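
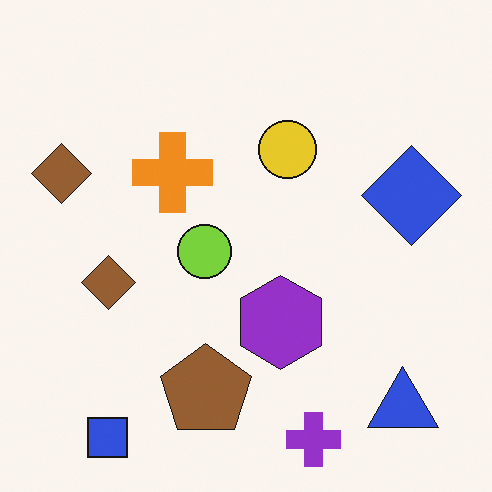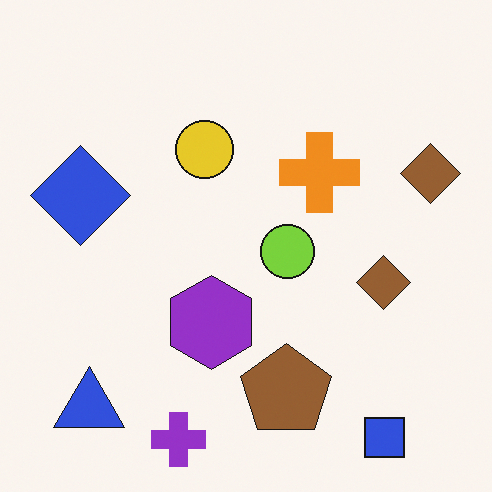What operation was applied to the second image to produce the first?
The first image is the second flipped horizontally (left ↔ right).

The blue diamond is in the left of the second image and the right of the first — shapes on opposite sides of the vertical midline have swapped in a mirror flip.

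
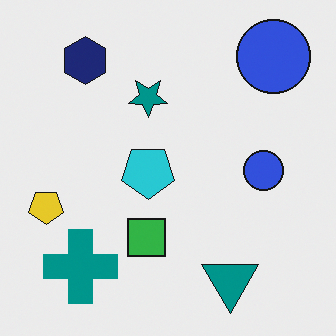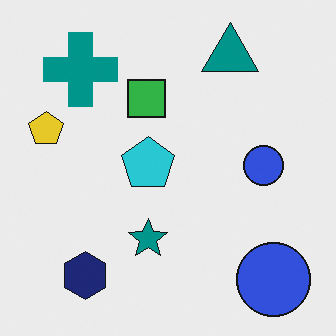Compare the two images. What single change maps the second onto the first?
The first image is the second flipped vertically (top ↔ bottom).

The teal triangle is in the top-right of the second image and the bottom-right of the first — shapes on opposite sides of the horizontal midline have swapped in a mirror flip.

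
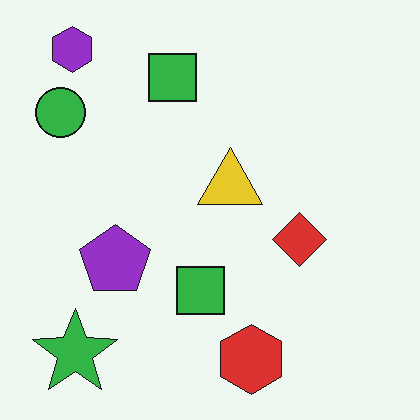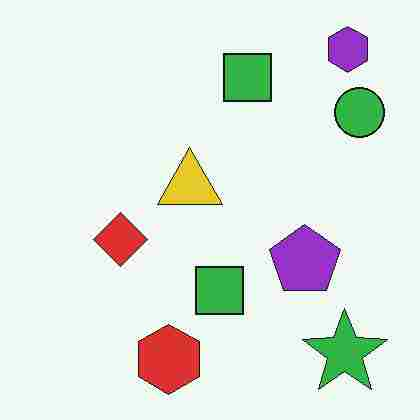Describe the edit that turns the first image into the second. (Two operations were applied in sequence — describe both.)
The image was flipped horizontally (left ↔ right), then heavily JPEG-compressed with obvious blocking artifacts.

The green circle is in the top-left of the first image and the top-right of the second — shapes on opposite sides of the vertical midline have swapped in a mirror flip. Blocky 8×8 compression artifacts appear around shape edges and the flat background shows ringing — characteristic JPEG degradation.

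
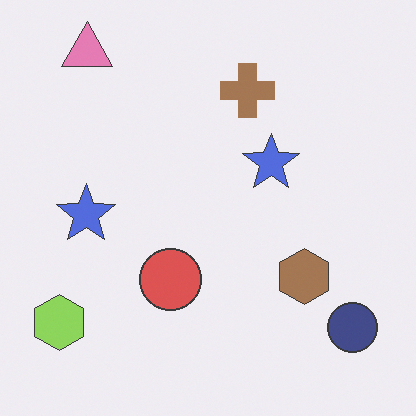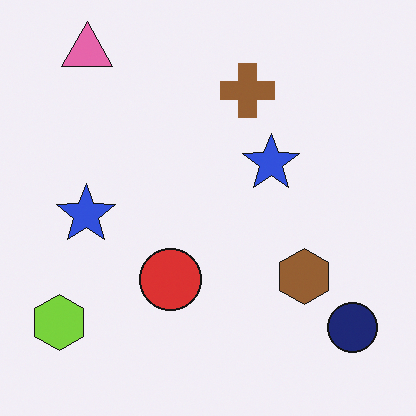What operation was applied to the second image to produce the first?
This is the original image given slightly reduced contrast.

Tones are pushed toward mid-grey across the whole image — a global contrast change.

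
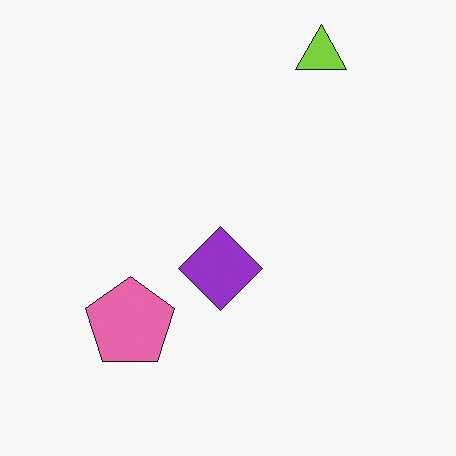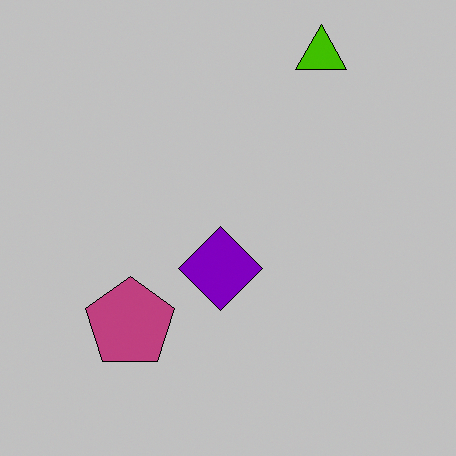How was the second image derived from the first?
The second image is the first heavily posterized to just a handful of flat colors.

Each flat color has snapped to a coarser quantized level — most visibly, the near-white background has dropped to a flat grey.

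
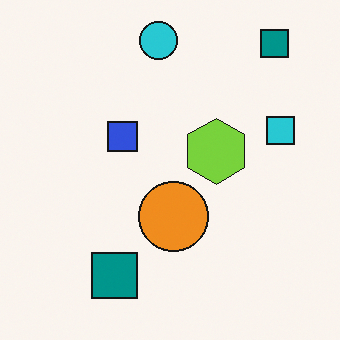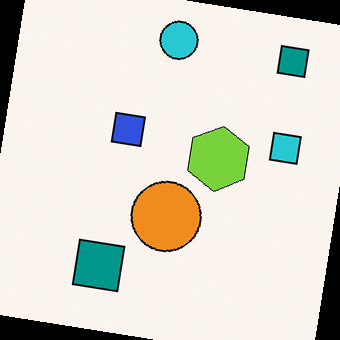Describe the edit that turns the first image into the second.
The transformation is: rotated clockwise by a slight angle.

Every shape is tilted by the same angle and the image corners show triangular fill wedges — a whole-image rotation by a non-right angle.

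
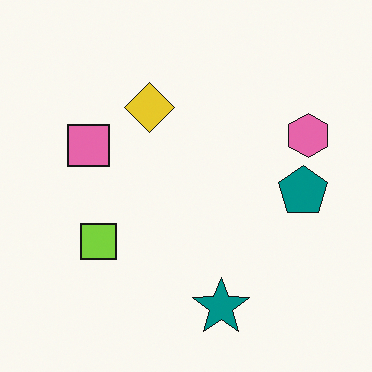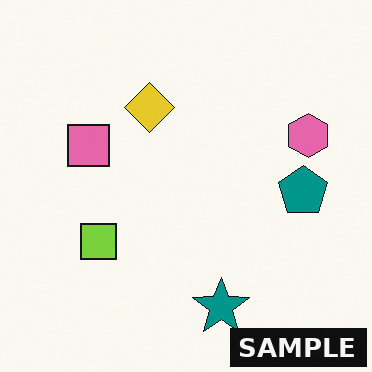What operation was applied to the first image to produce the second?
The image was watermarked with the text "SAMPLE" in the lower-right corner.

A dark label reading "SAMPLE" appears in the lower-right corner.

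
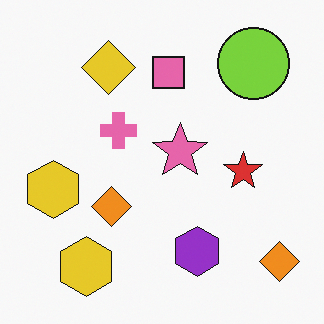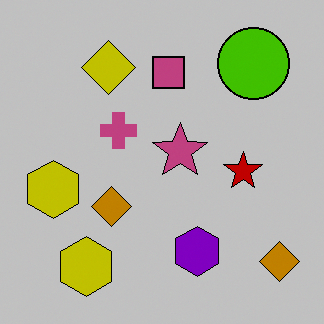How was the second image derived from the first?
Heavily posterized to just a handful of flat colors.

Each flat color has snapped to a coarser quantized level — most visibly, the near-white background has dropped to a flat grey.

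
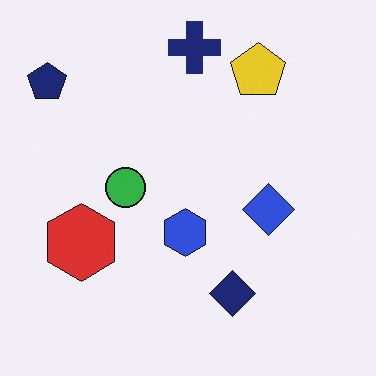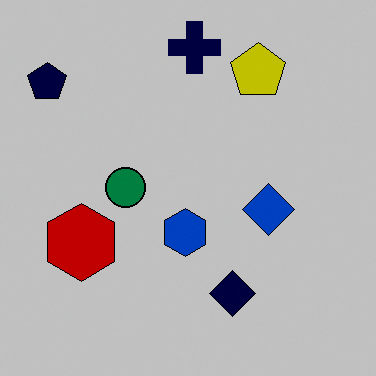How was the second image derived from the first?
The image was aggressively posterized.

Each flat color has snapped to a coarser quantized level — most visibly, the near-white background has dropped to a flat grey.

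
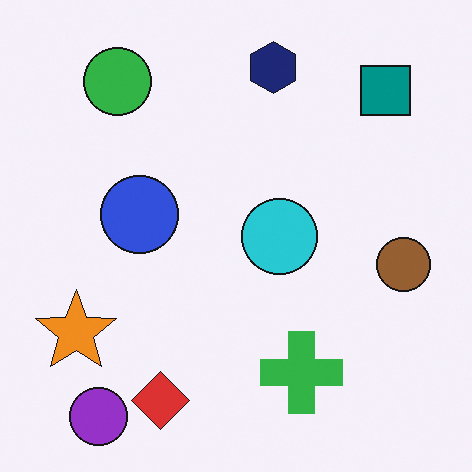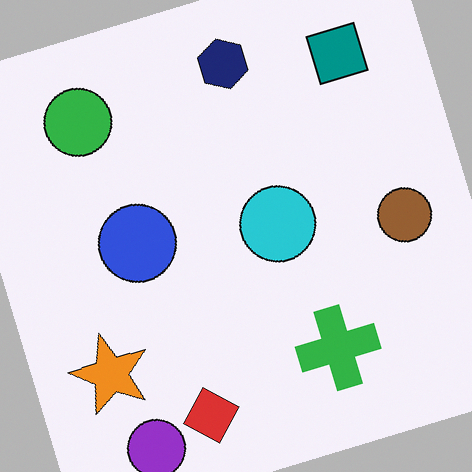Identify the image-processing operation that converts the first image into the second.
It was rotated counter-clockwise by a clearly visible amount.

Every shape is tilted by the same angle and the image corners show triangular fill wedges — a whole-image rotation by a non-right angle.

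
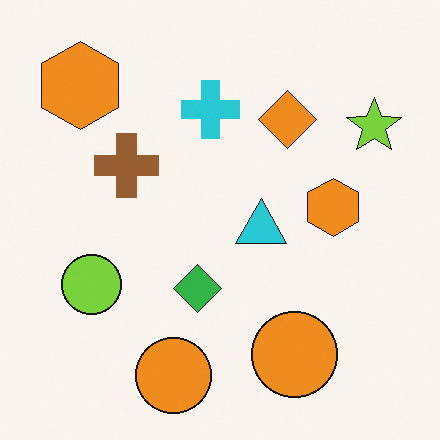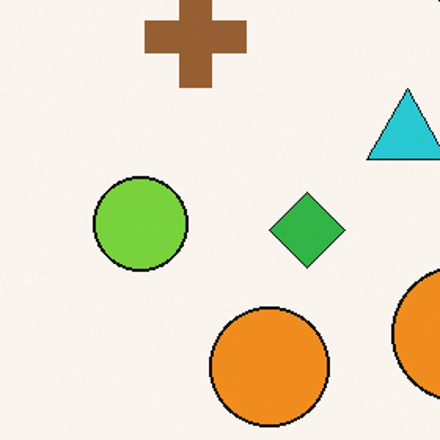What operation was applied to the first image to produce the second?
It was cropped slightly and scaled back up.

The visible shapes are larger and the field of view is narrower; shapes near the original edges may be partly or wholly outside the frame — a crop-and-rescale.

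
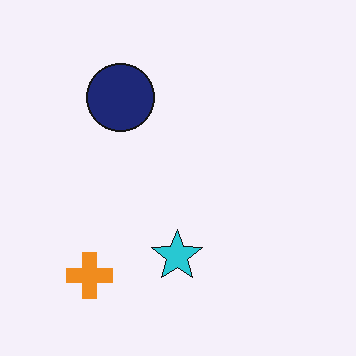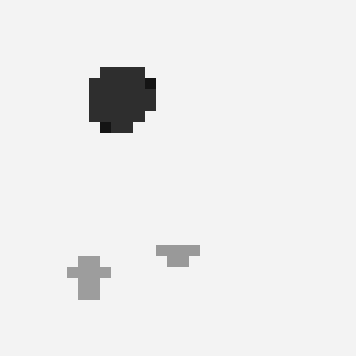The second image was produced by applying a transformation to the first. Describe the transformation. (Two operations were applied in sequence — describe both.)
Coarsely pixelated, then converted to grayscale.

Shapes are reduced to large square blocks; fine edges and outlines are lost — a downscale-then-upscale (mosaic) effect. All color is removed — every shape is now a shade of grey.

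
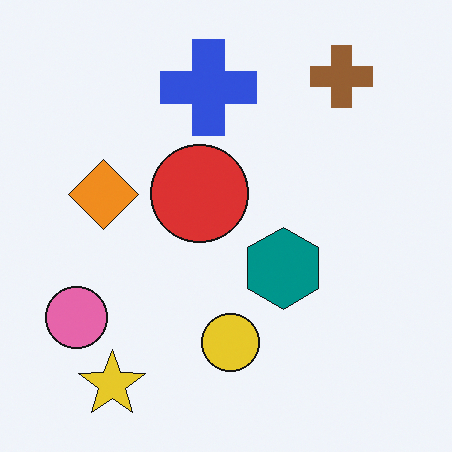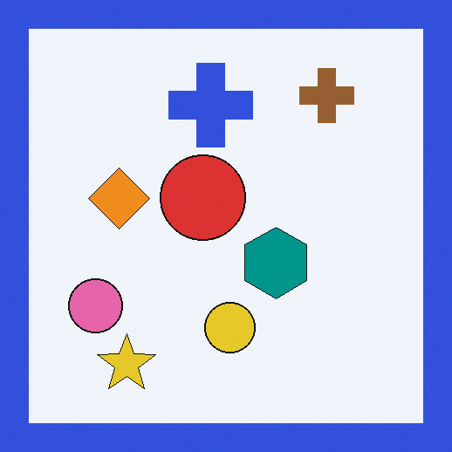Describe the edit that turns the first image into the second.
The second image is the first framed with a blue border.

A solid blue frame runs around the edge of the second image, with the content slightly shrunk inside it.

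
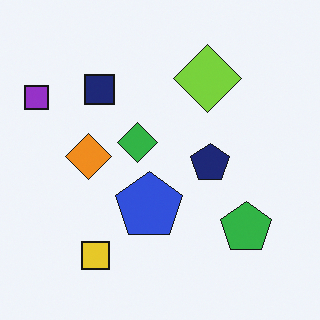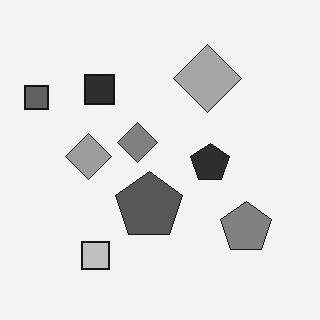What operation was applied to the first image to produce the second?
The image was converted to grayscale.

All color is removed — every shape is now a shade of grey.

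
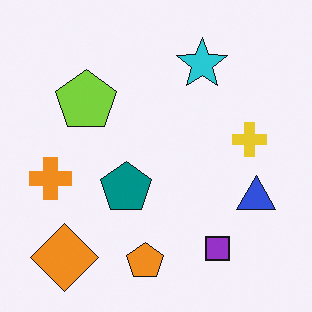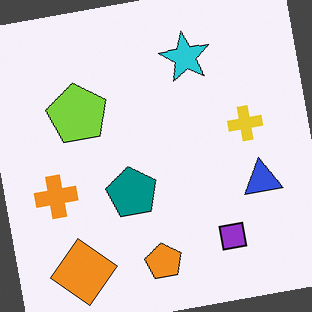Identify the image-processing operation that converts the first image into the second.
The image was rotated counter-clockwise by a slight angle.

Every shape is tilted by the same angle and the image corners show triangular fill wedges — a whole-image rotation by a non-right angle.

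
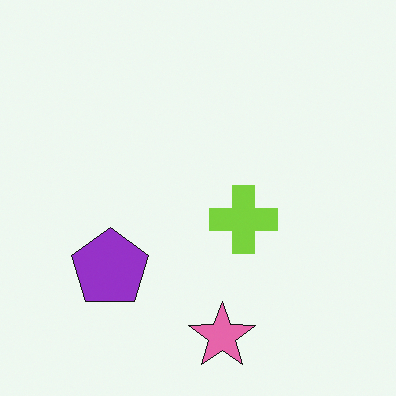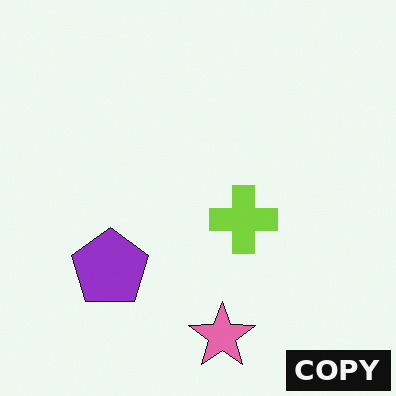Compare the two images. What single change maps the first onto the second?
It was watermarked with the text "COPY" in the lower-right corner.

A dark label reading "COPY" appears in the lower-right corner.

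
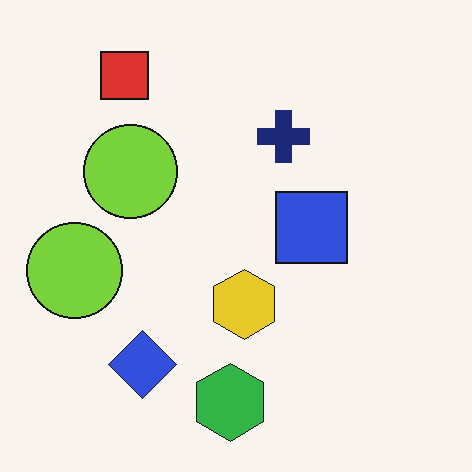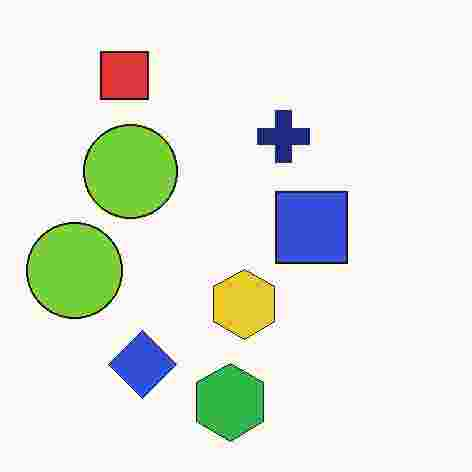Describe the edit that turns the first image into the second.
The image was degraded with heavy JPEG compression.

Blocky 8×8 compression artifacts appear around shape edges and the flat background shows ringing — characteristic JPEG degradation.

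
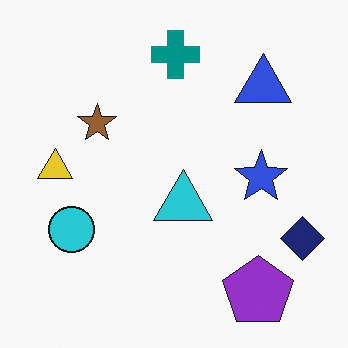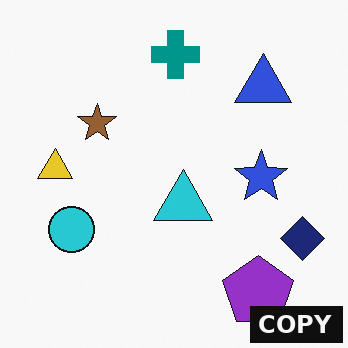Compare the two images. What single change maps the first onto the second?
This is the original image watermarked with the text "COPY" in the lower-right corner.

A dark label reading "COPY" appears in the lower-right corner.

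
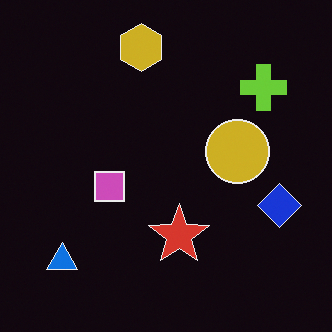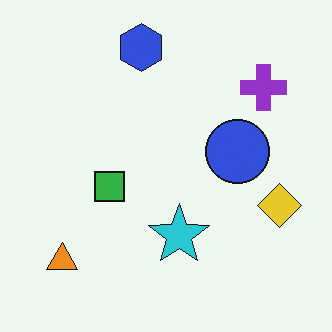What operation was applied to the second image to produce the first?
It was color-inverted (negative).

The light background has become dark and every shape's color is its complement — a photographic negative.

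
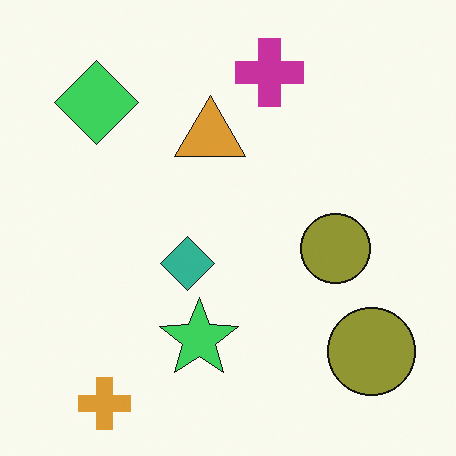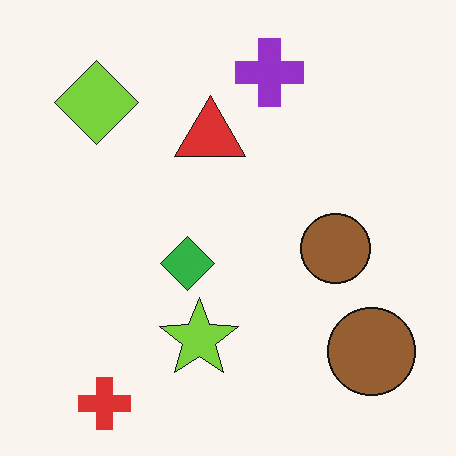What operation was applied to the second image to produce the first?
It was hue-shifted by a small amount.

Every shape's color has rotated by the same amount around the hue wheel — a uniform hue shift.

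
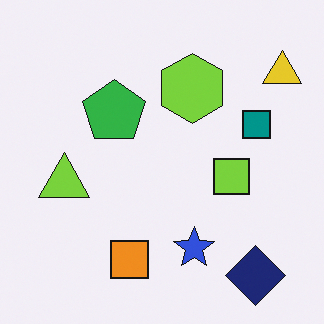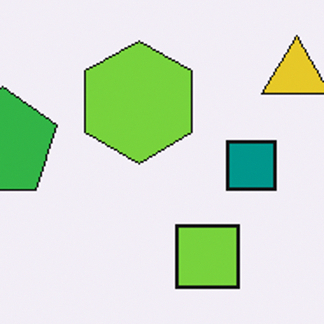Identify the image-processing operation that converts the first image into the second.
The image was cropped to a noticeably smaller region and rescaled.

The visible shapes are larger and the field of view is narrower; shapes near the original edges may be partly or wholly outside the frame — a crop-and-rescale.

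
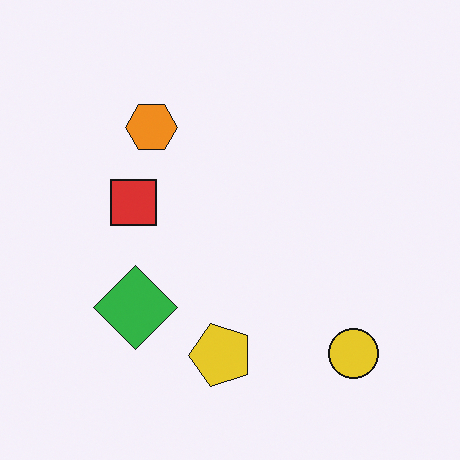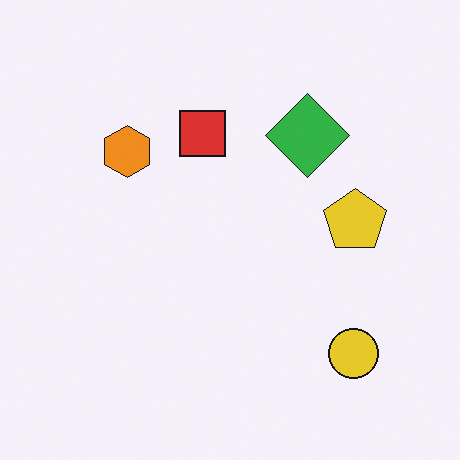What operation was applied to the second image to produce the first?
This is the original image transposed (reflected across the top-left ↔ bottom-right diagonal).

Shapes have swapped their row and column positions — what was in the top-right is now in the bottom-left — a diagonal reflection.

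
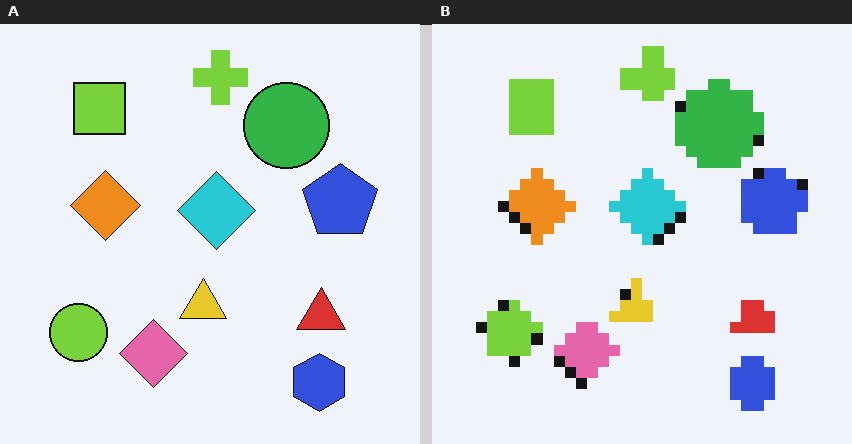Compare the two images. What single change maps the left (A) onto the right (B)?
The image was heavily pixelated into large blocks.

Shapes are reduced to large square blocks; fine edges and outlines are lost — a downscale-then-upscale (mosaic) effect.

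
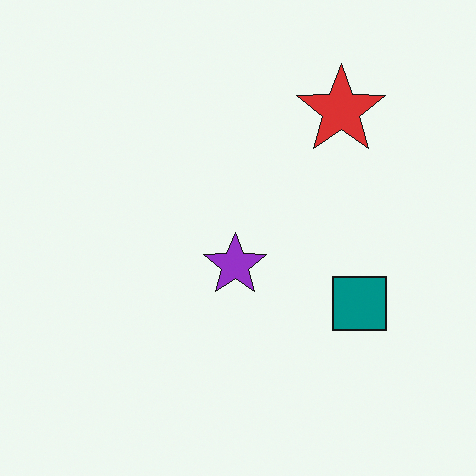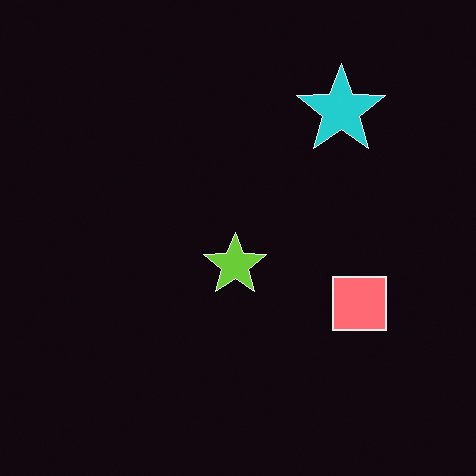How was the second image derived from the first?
The second image is the first color-inverted (negative).

The light background has become dark and every shape's color is its complement — a photographic negative.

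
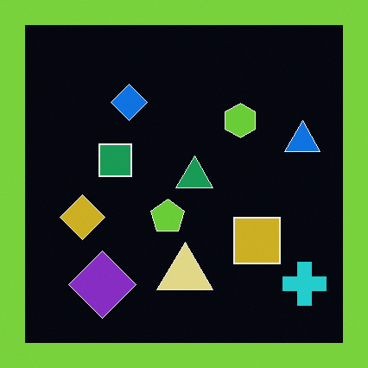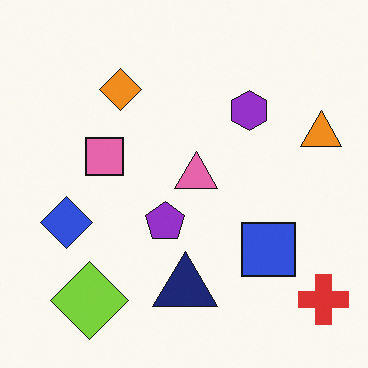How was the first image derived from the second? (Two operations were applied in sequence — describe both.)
The image was color-inverted (negative), then framed with a lime border.

The light background has become dark and every shape's color is its complement — a photographic negative. A solid lime frame runs around the edge of the first image, with the content slightly shrunk inside it.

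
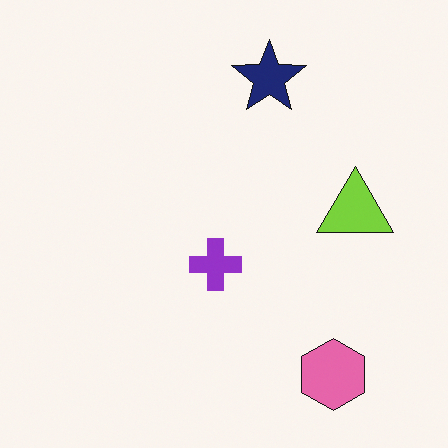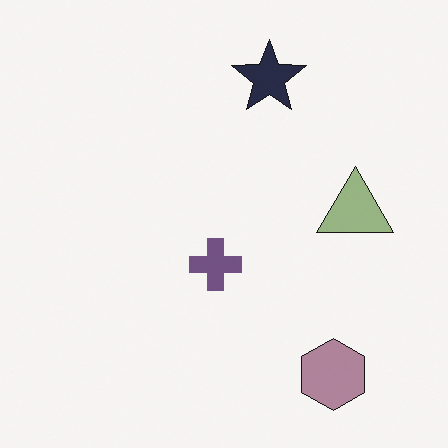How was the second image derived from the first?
This is the original image heavily desaturated.

All colors are more muted and greyish — a global saturation change.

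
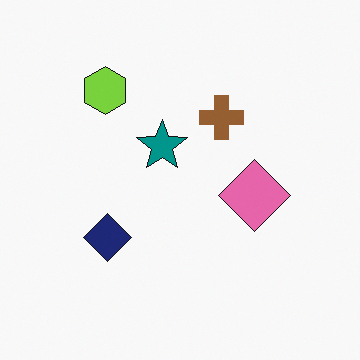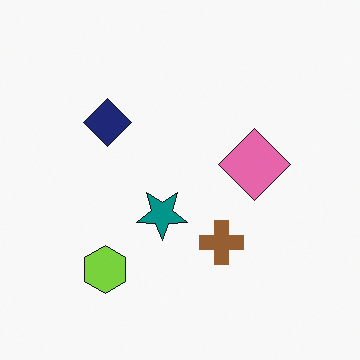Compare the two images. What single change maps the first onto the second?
Flipped vertically (top ↔ bottom).

The lime hexagon is in the top-left of the first image and the bottom-left of the second — shapes on opposite sides of the horizontal midline have swapped in a mirror flip.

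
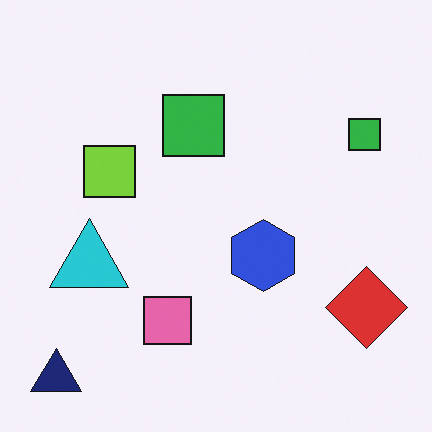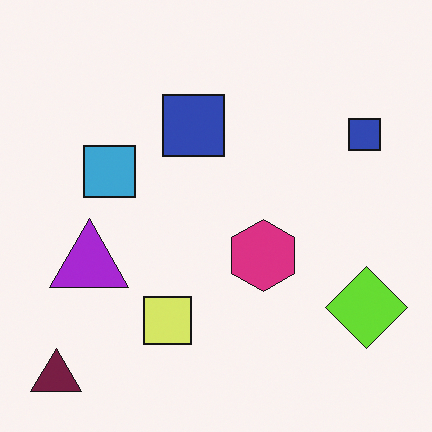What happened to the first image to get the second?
The transformation is: hue-shifted by a moderate amount.

Every shape's color has rotated by the same amount around the hue wheel — a uniform hue shift.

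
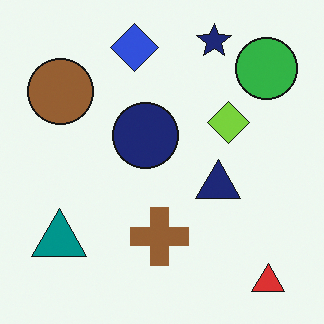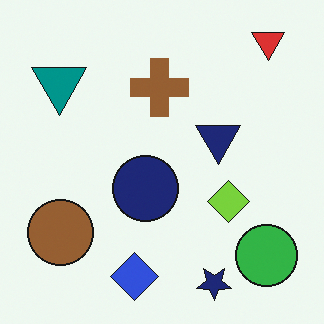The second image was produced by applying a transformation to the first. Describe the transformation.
Flipped vertically (top ↔ bottom).

The navy star is in the top of the first image and the bottom of the second — shapes on opposite sides of the horizontal midline have swapped in a mirror flip.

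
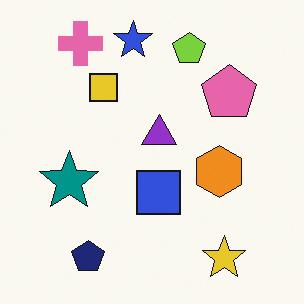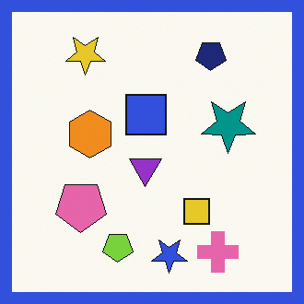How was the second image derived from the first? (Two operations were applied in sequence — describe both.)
It was rotated 180°, then framed with a blue border.

The pink cross sits in the top-left of the first image and the bottom-right of the second — consistent with a whole-image 180° rotation. A solid blue frame runs around the edge of the second image, with the content slightly shrunk inside it.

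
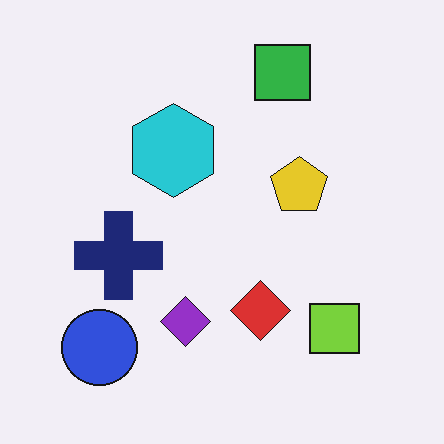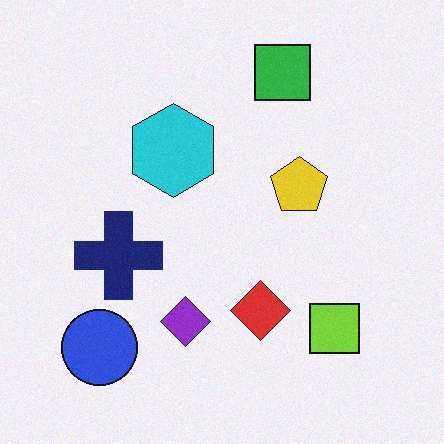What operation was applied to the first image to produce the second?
The image was degraded with light additive noise.

Random speckle covers the whole image, including the flat background.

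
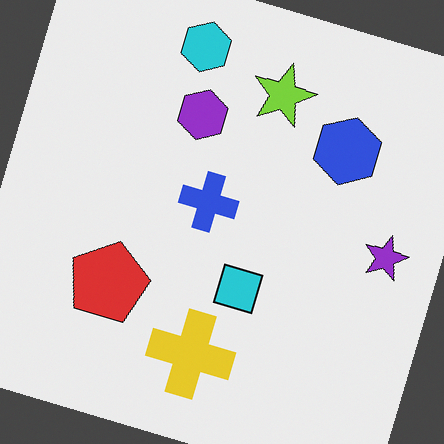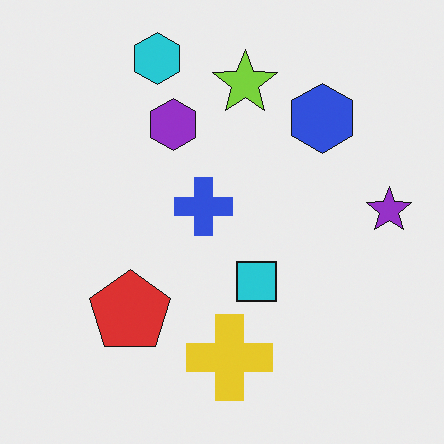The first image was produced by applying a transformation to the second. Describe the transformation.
This is the original image rotated clockwise by a moderate amount.

Every shape is tilted by the same angle and the image corners show triangular fill wedges — a whole-image rotation by a non-right angle.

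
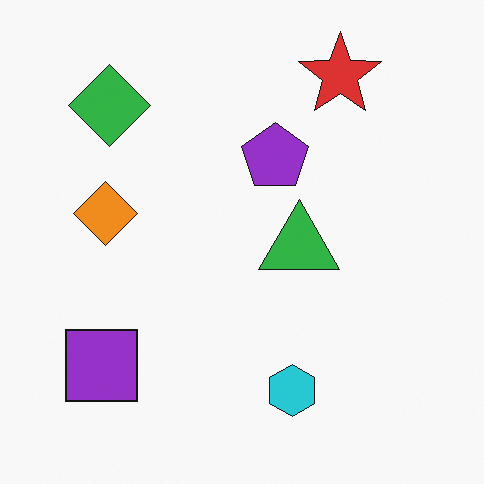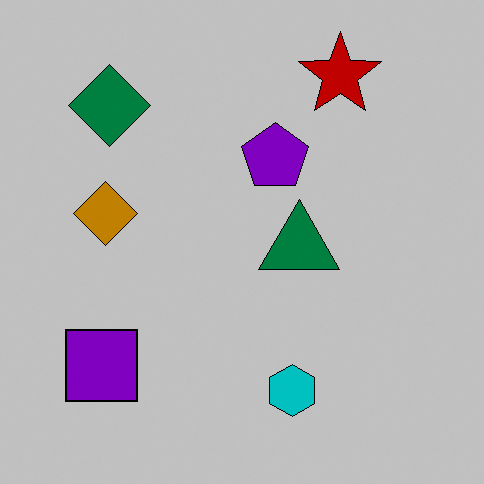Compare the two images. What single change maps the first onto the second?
This is the original image heavily posterized to just a handful of flat colors.

Each flat color has snapped to a coarser quantized level — most visibly, the near-white background has dropped to a flat grey.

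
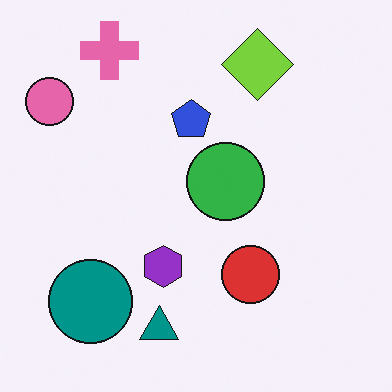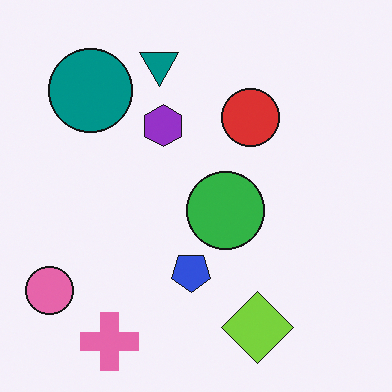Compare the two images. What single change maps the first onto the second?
This is the original image flipped vertically (top ↔ bottom).

The pink cross is in the top-left of the first image and the bottom-left of the second — shapes on opposite sides of the horizontal midline have swapped in a mirror flip.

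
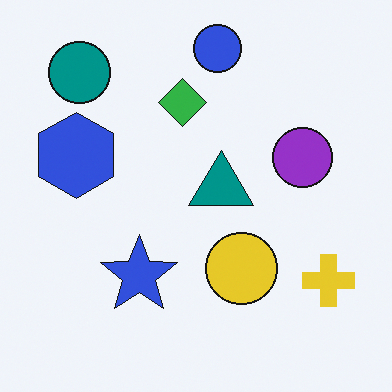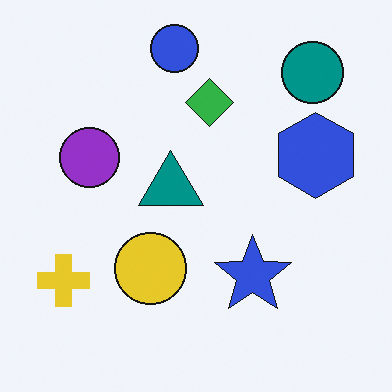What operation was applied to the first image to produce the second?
Flipped horizontally (left ↔ right).

The yellow cross is in the bottom-right of the first image and the bottom-left of the second — shapes on opposite sides of the vertical midline have swapped in a mirror flip.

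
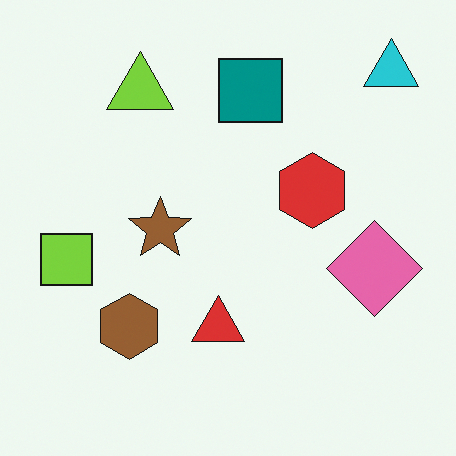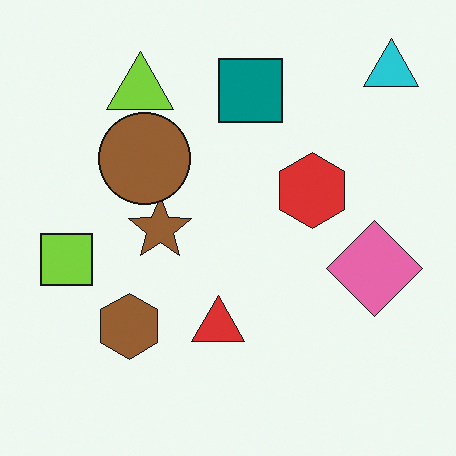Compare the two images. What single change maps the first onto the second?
This is the original image overlaid with an additional brown circle.

A brown circle appears in the second image that is absent from the first.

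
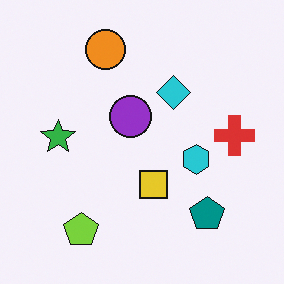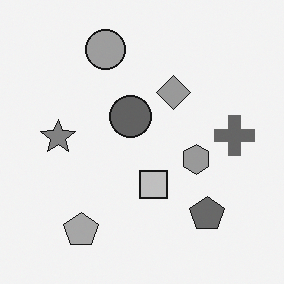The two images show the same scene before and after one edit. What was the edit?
It was converted to grayscale.

All color is removed — every shape is now a shade of grey.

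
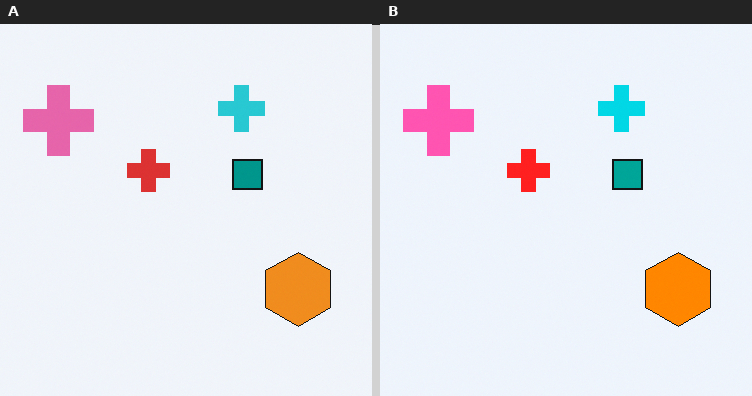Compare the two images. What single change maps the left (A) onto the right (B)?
The right (B) image is the left (A) slightly oversaturated.

All colors are more vivid — a global saturation change.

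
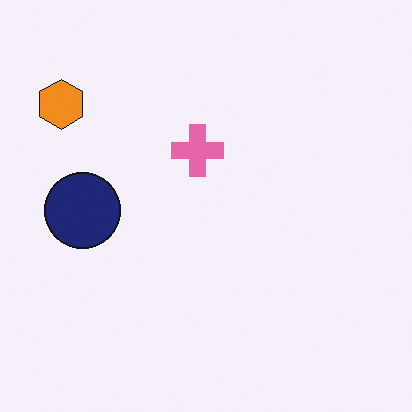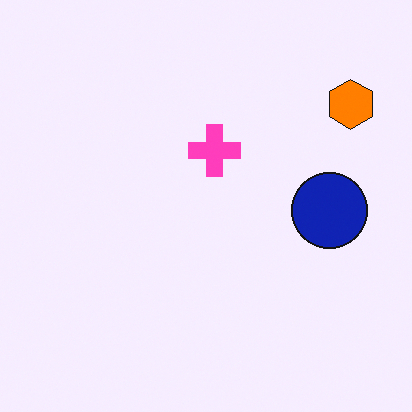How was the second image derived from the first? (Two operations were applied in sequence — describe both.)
It was made much more vivid (saturation change), then flipped horizontally (left ↔ right).

All colors are more vivid — a global saturation change. The orange hexagon is in the top-left of the first image and the top-right of the second — shapes on opposite sides of the vertical midline have swapped in a mirror flip.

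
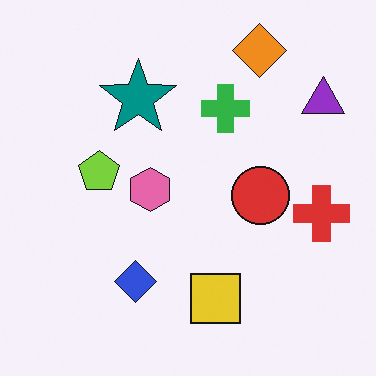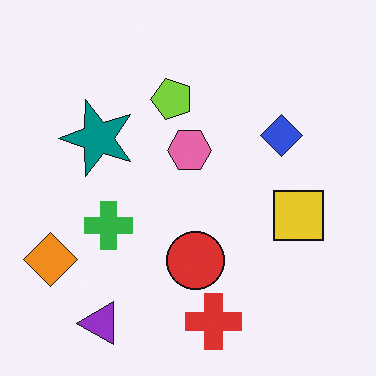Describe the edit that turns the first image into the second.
The image was transposed (reflected across the top-left ↔ bottom-right diagonal).

Shapes have swapped their row and column positions — what was in the top-right is now in the bottom-left — a diagonal reflection.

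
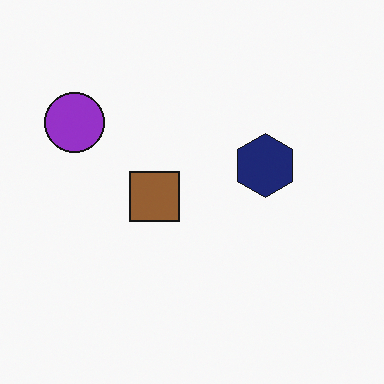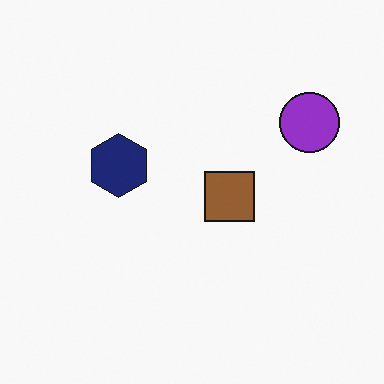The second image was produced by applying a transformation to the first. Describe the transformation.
The image was flipped horizontally (left ↔ right).

The purple circle is in the top-left of the first image and the top-right of the second — shapes on opposite sides of the vertical midline have swapped in a mirror flip.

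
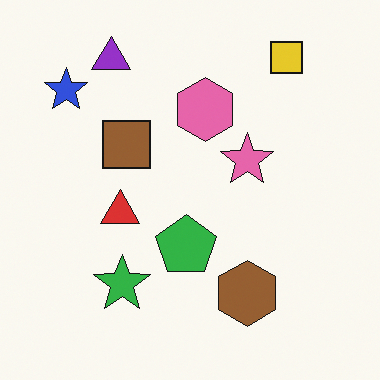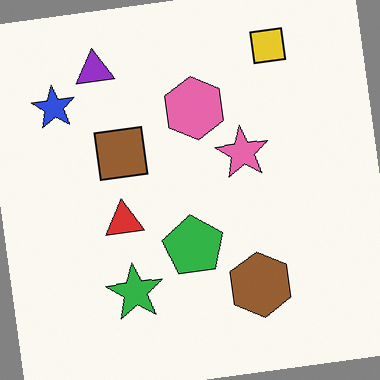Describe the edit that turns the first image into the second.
The transformation is: rotated counter-clockwise by a slight angle.

Every shape is tilted by the same angle and the image corners show triangular fill wedges — a whole-image rotation by a non-right angle.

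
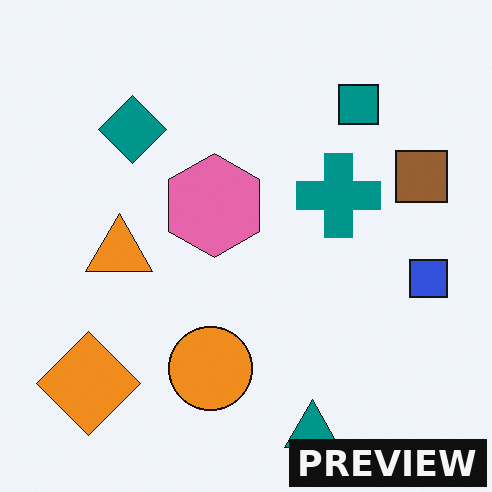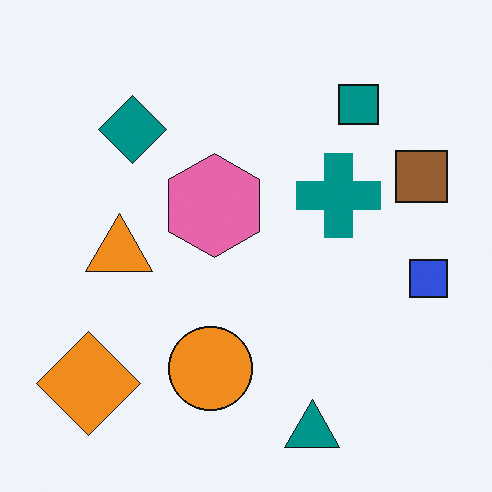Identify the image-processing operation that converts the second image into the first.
The first image is the second watermarked with the text "PREVIEW" in the lower-right corner.

A dark label reading "PREVIEW" appears in the lower-right corner.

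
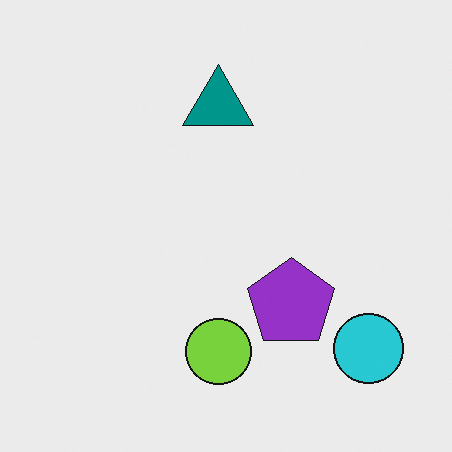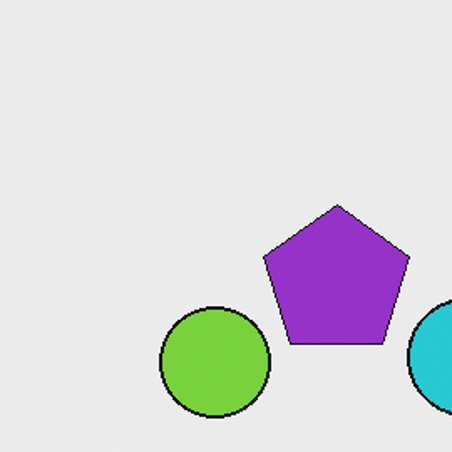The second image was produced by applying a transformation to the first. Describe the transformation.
It was cropped tightly and scaled back up.

The visible shapes are larger and the field of view is narrower; shapes near the original edges may be partly or wholly outside the frame — a crop-and-rescale.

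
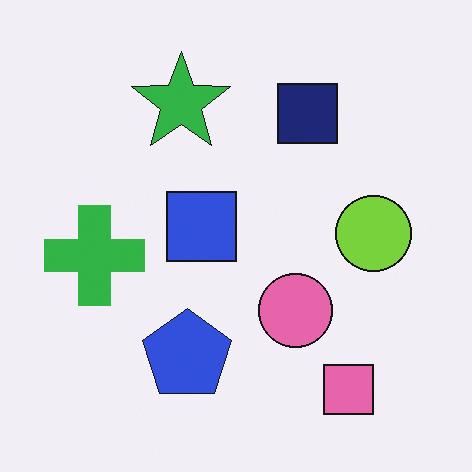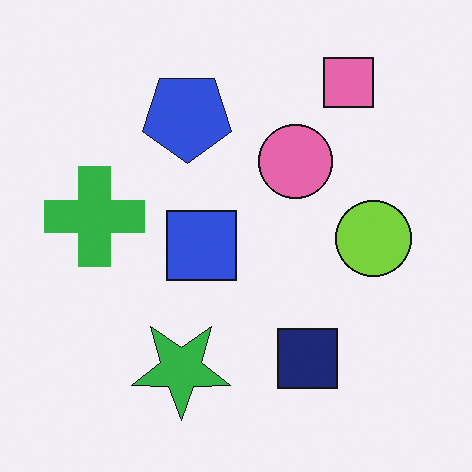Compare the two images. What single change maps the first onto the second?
This is the original image flipped vertically (top ↔ bottom).

The pink square is in the bottom-right of the first image and the top-right of the second — shapes on opposite sides of the horizontal midline have swapped in a mirror flip.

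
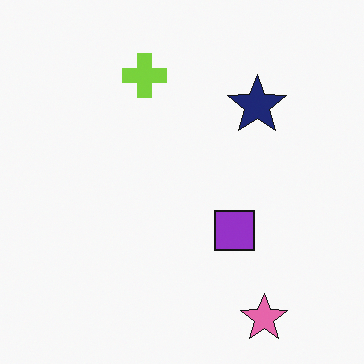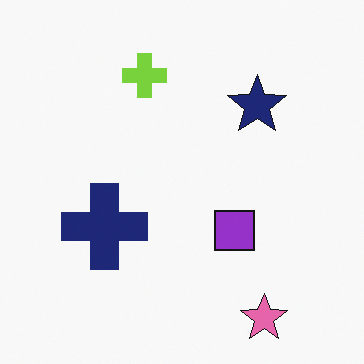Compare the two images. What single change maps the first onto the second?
This is the original image overlaid with an additional navy cross.

A navy cross appears in the second image that is absent from the first.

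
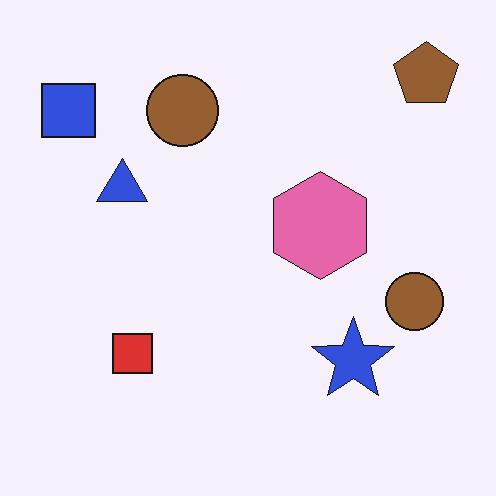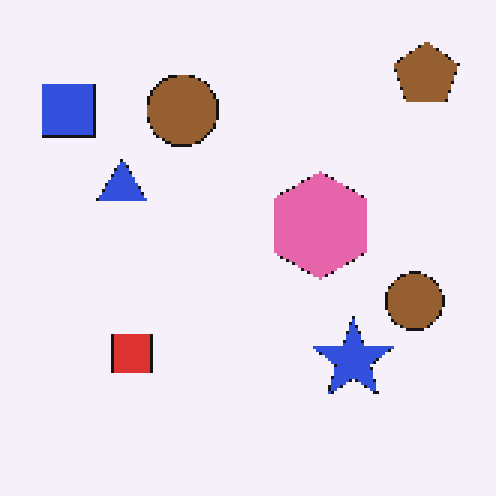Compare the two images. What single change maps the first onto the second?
It was lightly pixelated (a mild mosaic effect).

Shapes are reduced to large square blocks; fine edges and outlines are lost — a downscale-then-upscale (mosaic) effect.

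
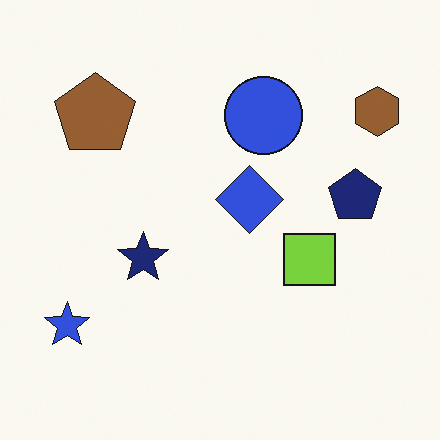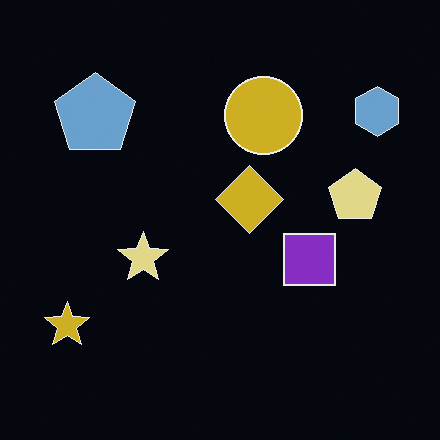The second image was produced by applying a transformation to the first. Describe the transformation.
The transformation is: color-inverted (negative).

The light background has become dark and every shape's color is its complement — a photographic negative.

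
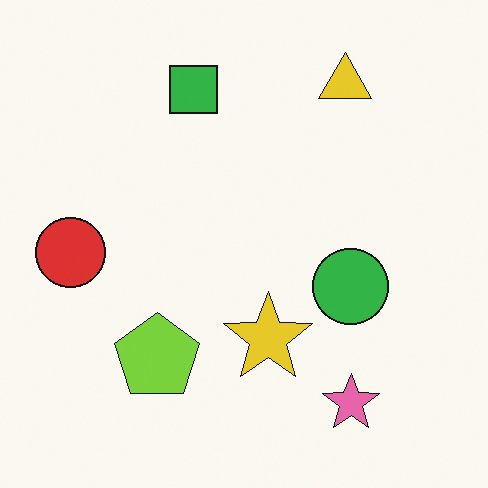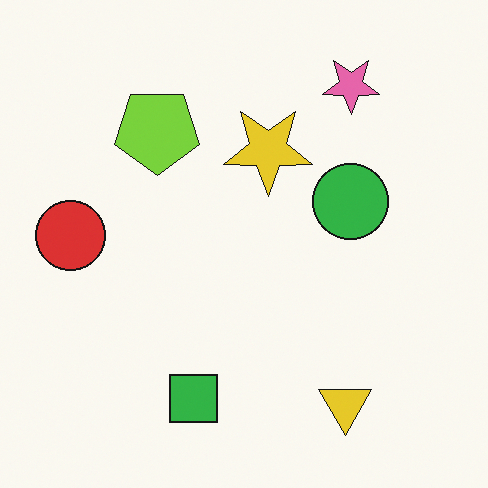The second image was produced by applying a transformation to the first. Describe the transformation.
The image was flipped vertically (top ↔ bottom).

The yellow triangle is in the top-right of the first image and the bottom-right of the second — shapes on opposite sides of the horizontal midline have swapped in a mirror flip.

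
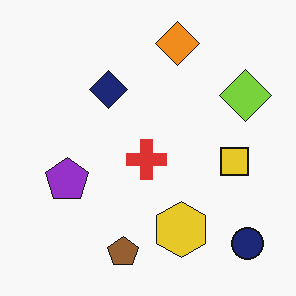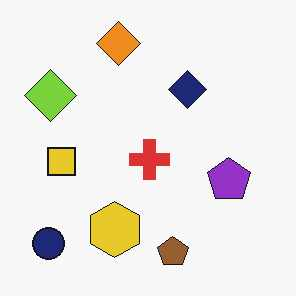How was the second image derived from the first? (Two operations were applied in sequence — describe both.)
This is the original image flipped horizontally (left ↔ right), then JPEG-compressed with visible artifacts.

The navy circle is in the bottom-right of the first image and the bottom-left of the second — shapes on opposite sides of the vertical midline have swapped in a mirror flip. Blocky 8×8 compression artifacts appear around shape edges and the flat background shows ringing — characteristic JPEG degradation.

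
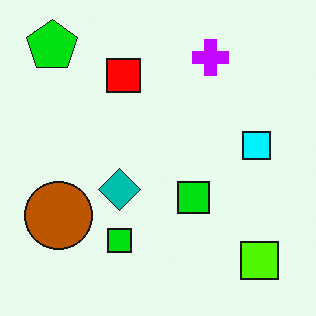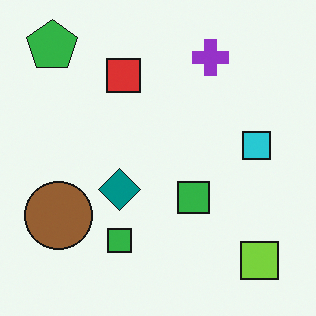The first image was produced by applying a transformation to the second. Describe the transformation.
This is the original image heavily oversaturated.

All colors are more vivid — a global saturation change.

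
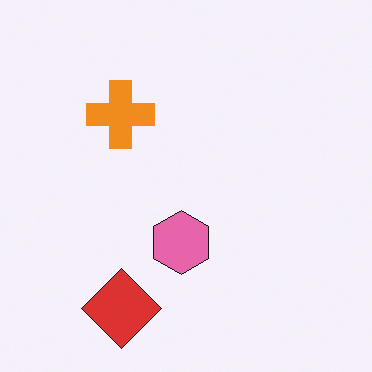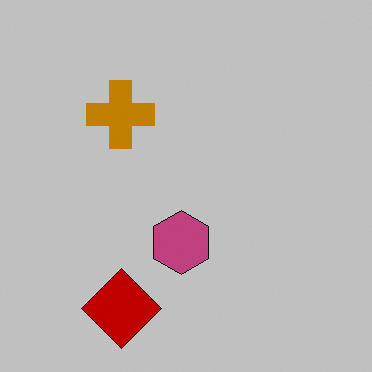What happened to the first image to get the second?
The transformation is: heavily posterized to just a handful of flat colors.

Each flat color has snapped to a coarser quantized level — most visibly, the near-white background has dropped to a flat grey.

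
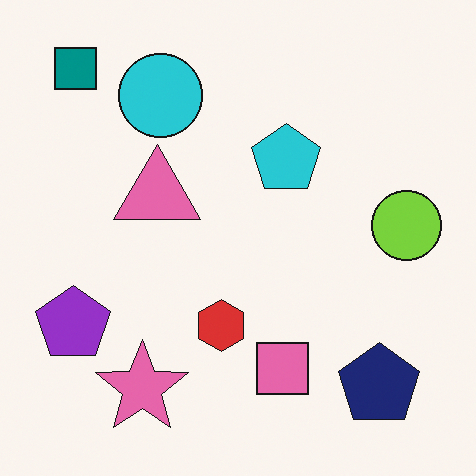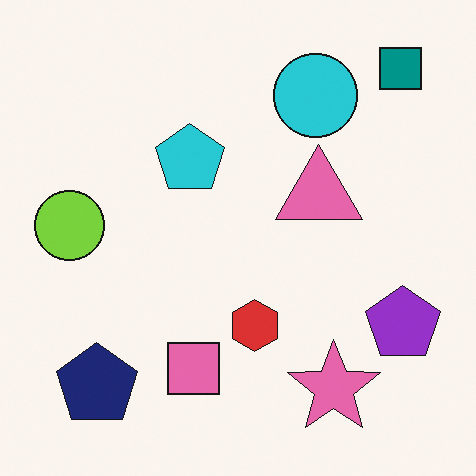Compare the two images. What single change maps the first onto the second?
The transformation is: flipped horizontally (left ↔ right).

The lime circle is in the right of the first image and the left of the second — shapes on opposite sides of the vertical midline have swapped in a mirror flip.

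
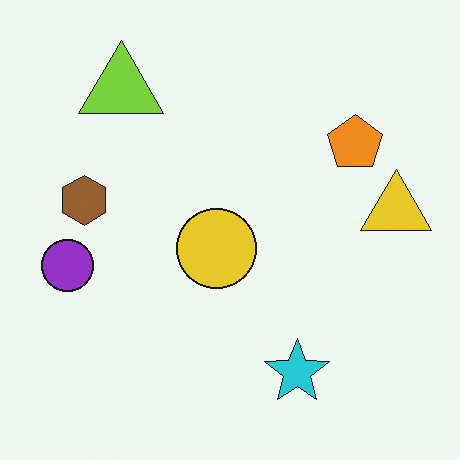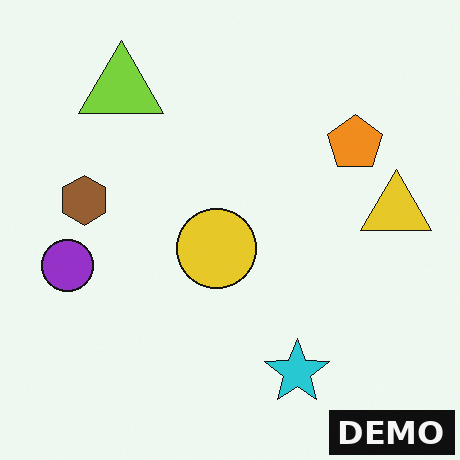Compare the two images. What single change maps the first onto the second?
The image was watermarked with the text "DEMO" in the lower-right corner.

A dark label reading "DEMO" appears in the lower-right corner.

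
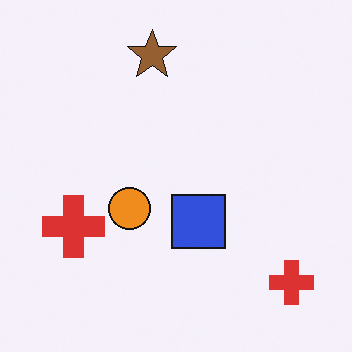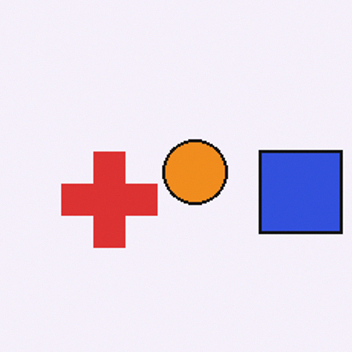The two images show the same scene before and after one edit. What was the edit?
The image was cropped to a modestly smaller region and rescaled.

The visible shapes are larger and the field of view is narrower; shapes near the original edges may be partly or wholly outside the frame — a crop-and-rescale.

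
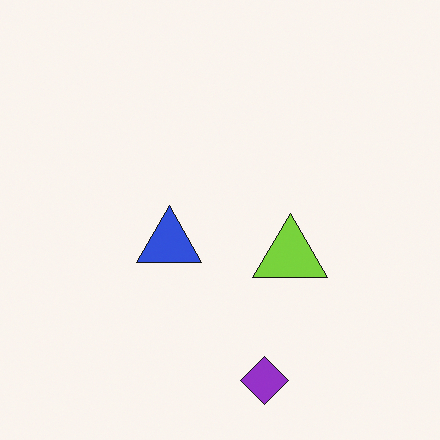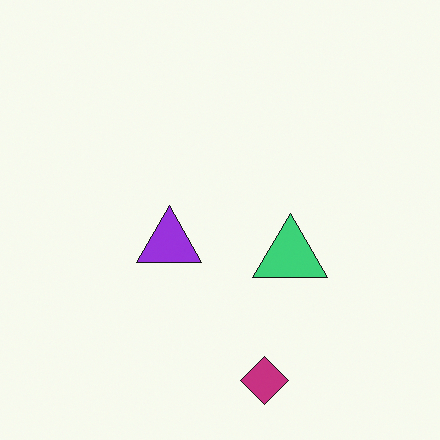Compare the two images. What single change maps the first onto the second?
The transformation is: hue-shifted slightly.

Every shape's color has rotated by the same amount around the hue wheel — a uniform hue shift.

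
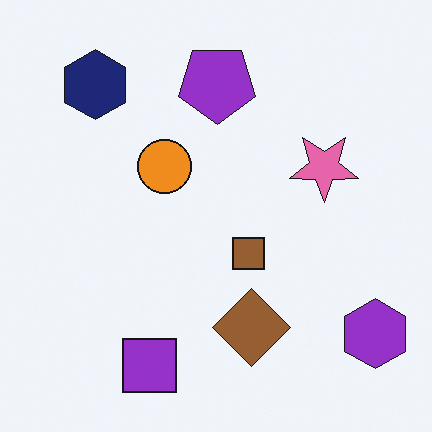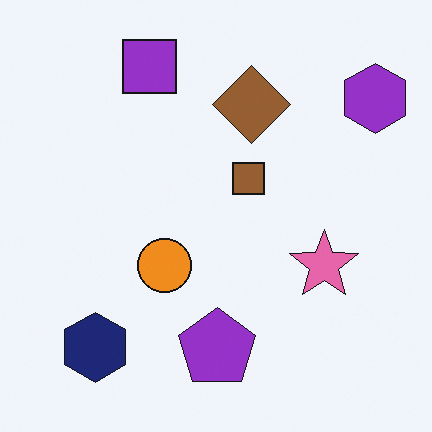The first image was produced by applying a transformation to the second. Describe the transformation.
The image was flipped vertically (top ↔ bottom).

The purple square is in the top of the second image and the bottom of the first — shapes on opposite sides of the horizontal midline have swapped in a mirror flip.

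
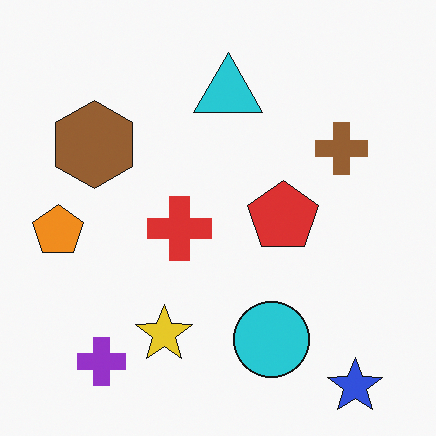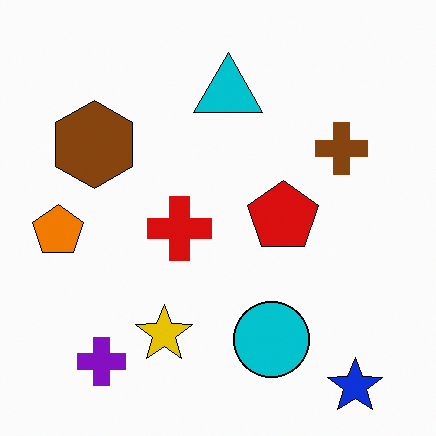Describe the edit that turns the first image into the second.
This is the original image given slightly increased contrast.

Tones are pushed away from mid-grey across the whole image — a global contrast change.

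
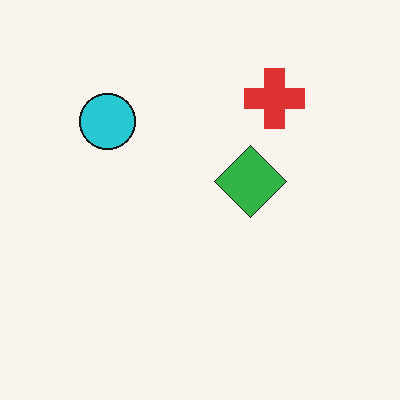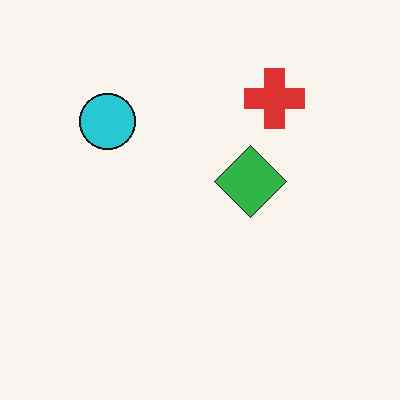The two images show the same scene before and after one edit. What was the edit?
This is the original image JPEG-compressed with visible artifacts.

Blocky 8×8 compression artifacts appear around shape edges and the flat background shows ringing — characteristic JPEG degradation.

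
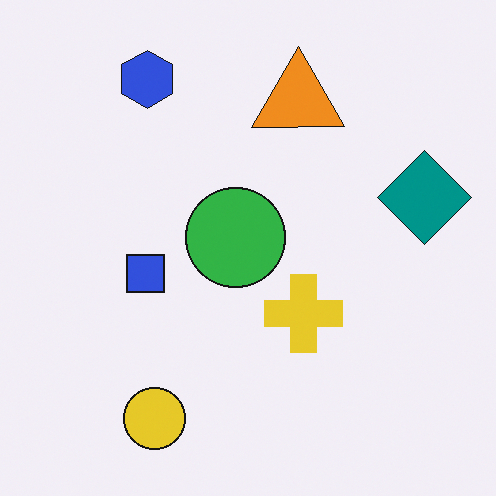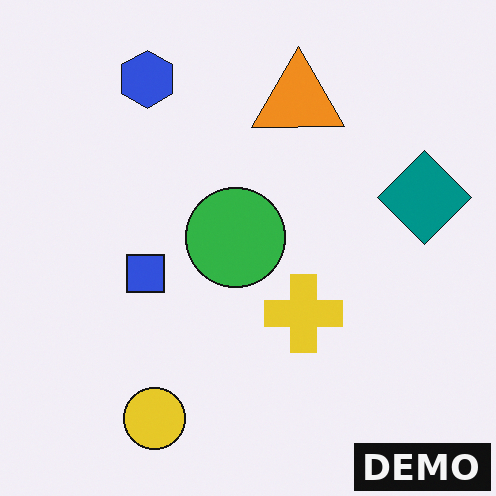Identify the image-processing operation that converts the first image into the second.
It was watermarked with the text "DEMO" in the lower-right corner.

A dark label reading "DEMO" appears in the lower-right corner.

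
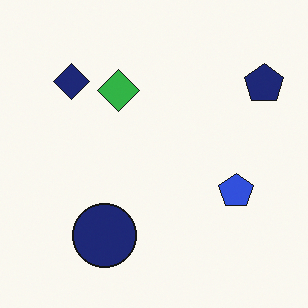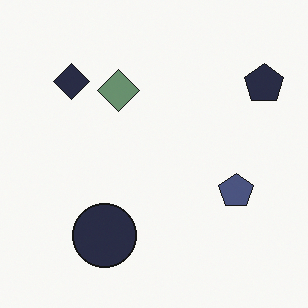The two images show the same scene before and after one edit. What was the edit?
The second image is the first made much more muted (saturation change).

All colors are more muted and greyish — a global saturation change.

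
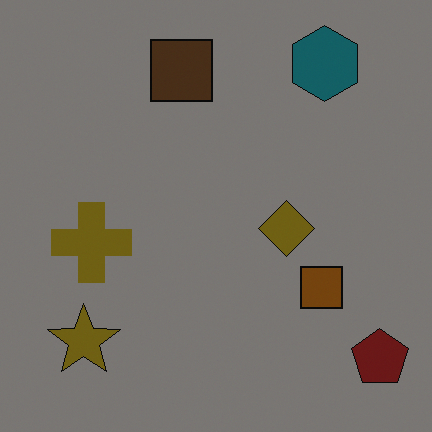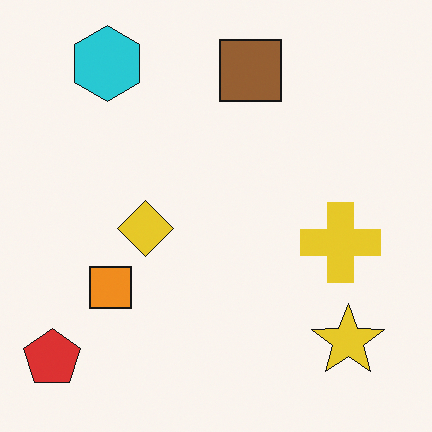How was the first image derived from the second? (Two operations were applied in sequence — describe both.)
This is the original image flipped horizontally (left ↔ right), then noticeably darkened.

The red pentagon is in the bottom-left of the second image and the bottom-right of the first — shapes on opposite sides of the vertical midline have swapped in a mirror flip. Every pixel — background and shapes alike — is uniformly darkened.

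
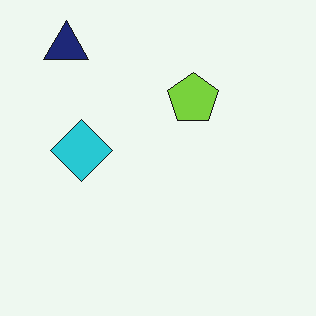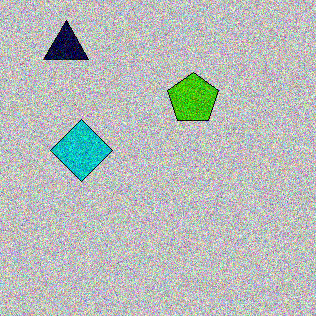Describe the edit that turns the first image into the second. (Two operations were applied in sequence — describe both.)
This is the original image aggressively posterized, then degraded with a thick layer of grain.

Each flat color has snapped to a coarser quantized level — most visibly, the near-white background has dropped to a flat grey. Random speckle covers the whole image, including the flat background.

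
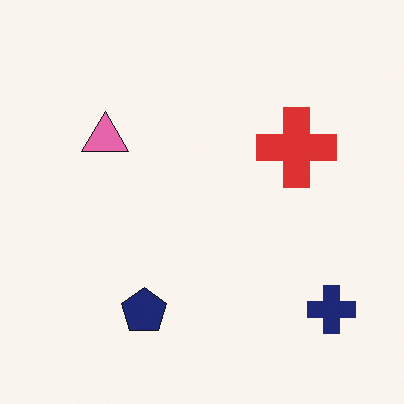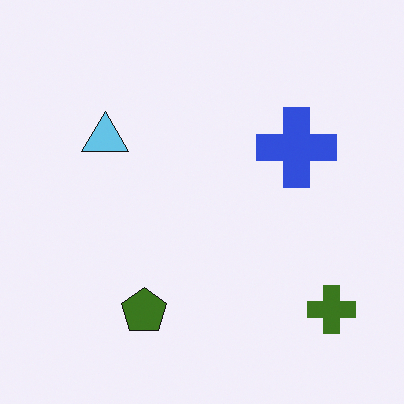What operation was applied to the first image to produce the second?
The second image is the first hue-shifted by a large amount.

Every shape's color has rotated by the same amount around the hue wheel — a uniform hue shift.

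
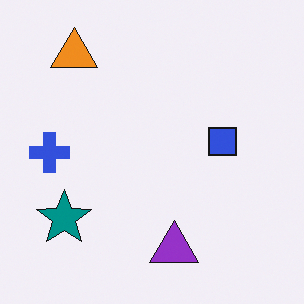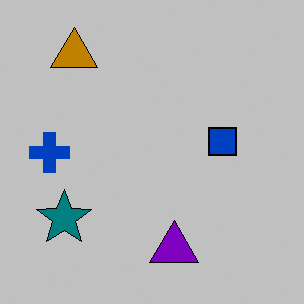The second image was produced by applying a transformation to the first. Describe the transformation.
The transformation is: aggressively posterized.

Each flat color has snapped to a coarser quantized level — most visibly, the near-white background has dropped to a flat grey.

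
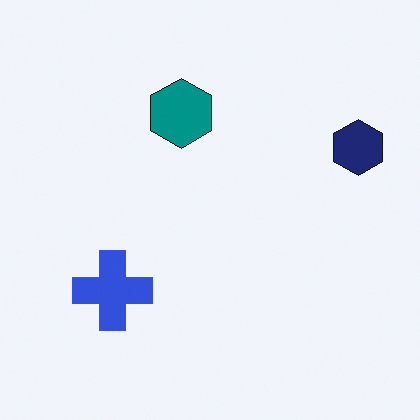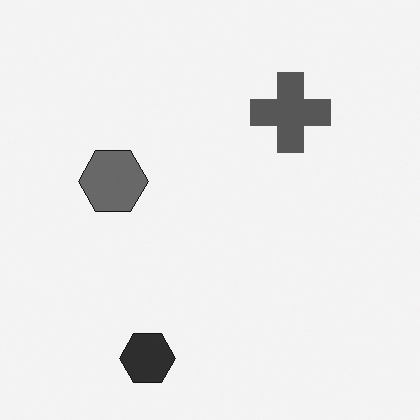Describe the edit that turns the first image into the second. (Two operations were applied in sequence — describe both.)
Converted to grayscale, then transposed (reflected across the top-left ↔ bottom-right diagonal).

All color is removed — every shape is now a shade of grey. Shapes have swapped their row and column positions — what was in the top-right is now in the bottom-left — a diagonal reflection.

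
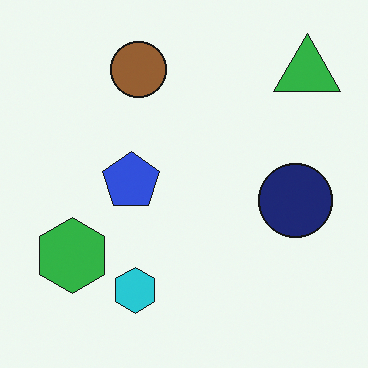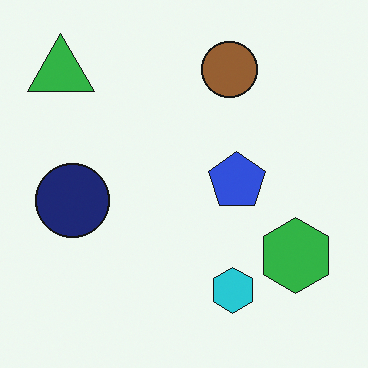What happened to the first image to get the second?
This is the original image flipped horizontally (left ↔ right).

The green triangle is in the top-right of the first image and the top-left of the second — shapes on opposite sides of the vertical midline have swapped in a mirror flip.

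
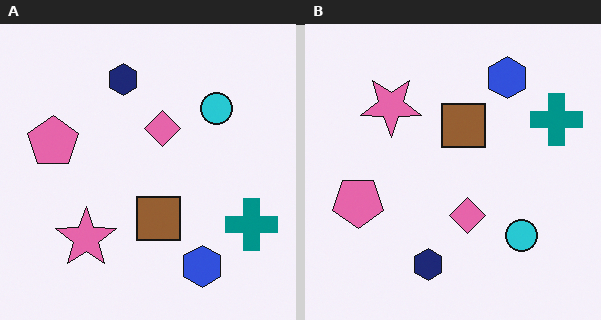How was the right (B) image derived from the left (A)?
This is the original image flipped vertically (top ↔ bottom).

The blue hexagon is in the bottom-right of the left (A) image and the top-right of the right (B) — shapes on opposite sides of the horizontal midline have swapped in a mirror flip.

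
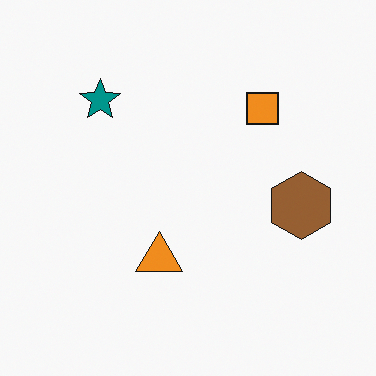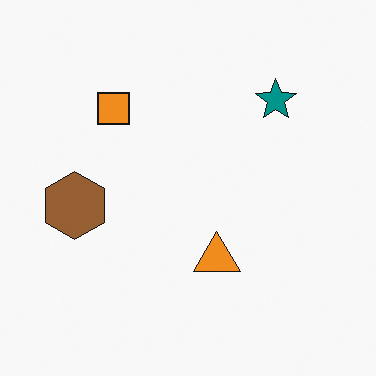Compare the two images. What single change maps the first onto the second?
It was flipped horizontally (left ↔ right).

The brown hexagon is in the right of the first image and the left of the second — shapes on opposite sides of the vertical midline have swapped in a mirror flip.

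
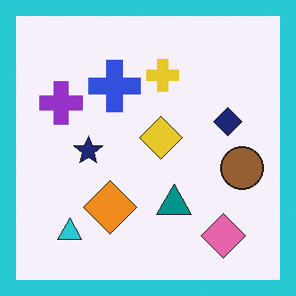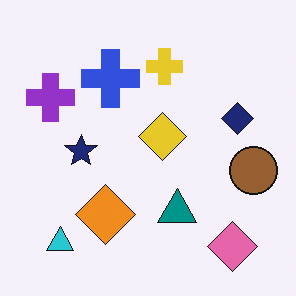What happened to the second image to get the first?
The image was framed with a cyan border.

A solid cyan frame runs around the edge of the first image, with the content slightly shrunk inside it.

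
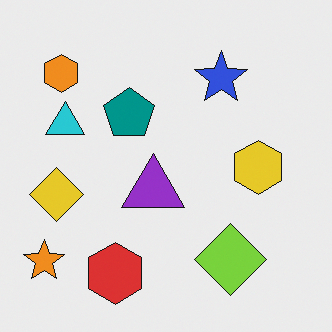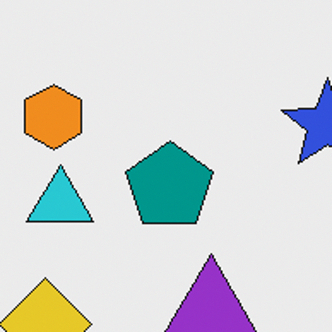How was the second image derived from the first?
The second image is the first cropped to a noticeably smaller region and rescaled.

The visible shapes are larger and the field of view is narrower; shapes near the original edges may be partly or wholly outside the frame — a crop-and-rescale.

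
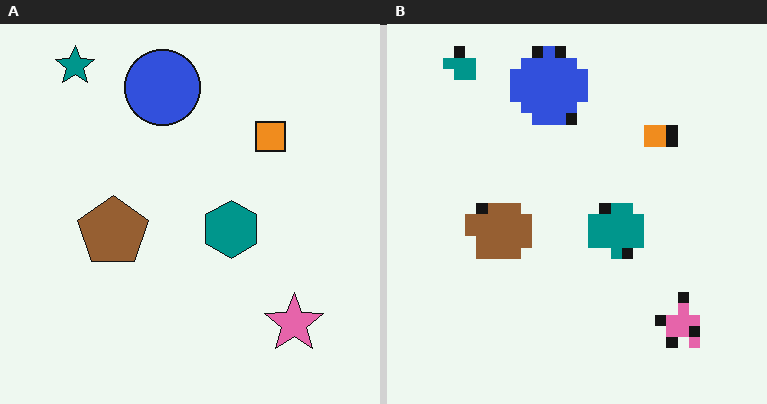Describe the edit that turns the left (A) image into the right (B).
This is the original image coarsely pixelated.

Shapes are reduced to large square blocks; fine edges and outlines are lost — a downscale-then-upscale (mosaic) effect.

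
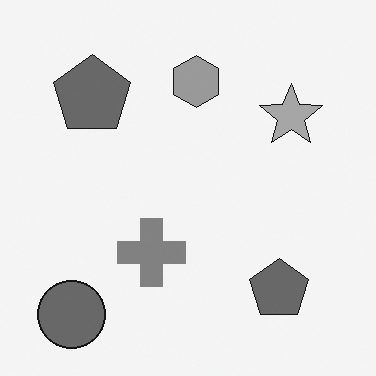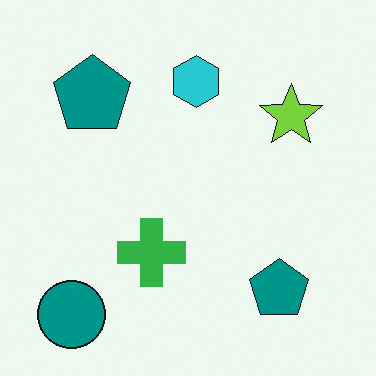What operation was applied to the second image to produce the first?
The image was converted to grayscale.

All color is removed — every shape is now a shade of grey.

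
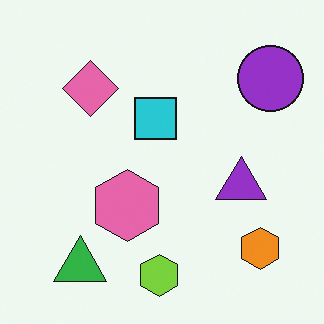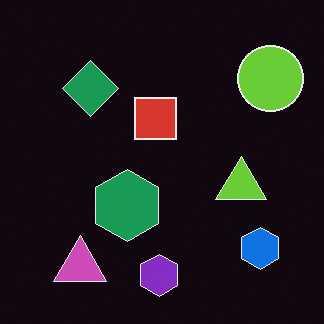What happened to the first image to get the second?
The second image is the first color-inverted (negative).

The light background has become dark and every shape's color is its complement — a photographic negative.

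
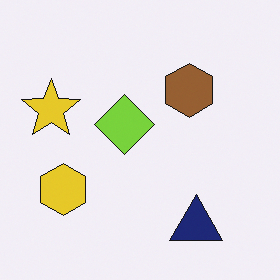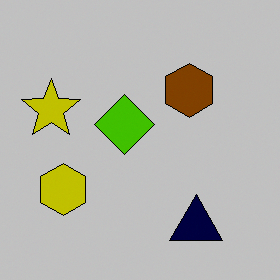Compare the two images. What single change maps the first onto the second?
Heavily posterized to just a handful of flat colors.

Each flat color has snapped to a coarser quantized level — most visibly, the near-white background has dropped to a flat grey.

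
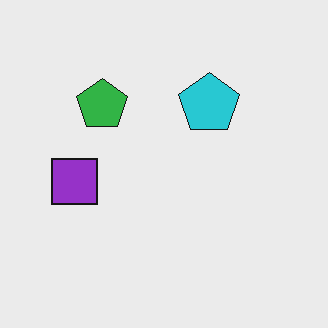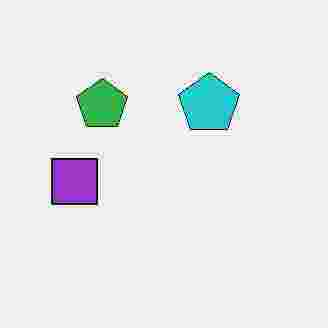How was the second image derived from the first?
This is the original image degraded with heavy JPEG compression.

Blocky 8×8 compression artifacts appear around shape edges and the flat background shows ringing — characteristic JPEG degradation.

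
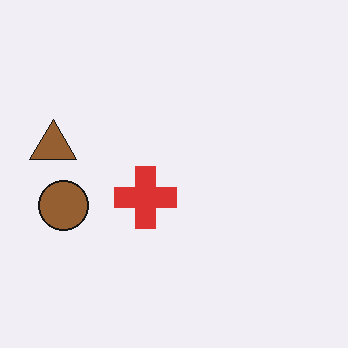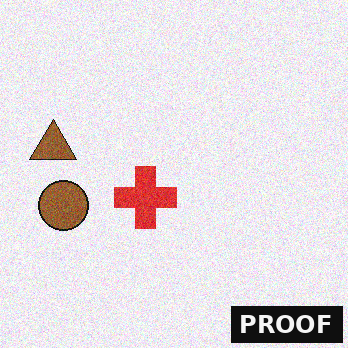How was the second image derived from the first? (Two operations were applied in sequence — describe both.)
The image was degraded with moderate additive noise, then watermarked with the text "PROOF" in the lower-right corner.

Random speckle covers the whole image, including the flat background. A dark label reading "PROOF" appears in the lower-right corner.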